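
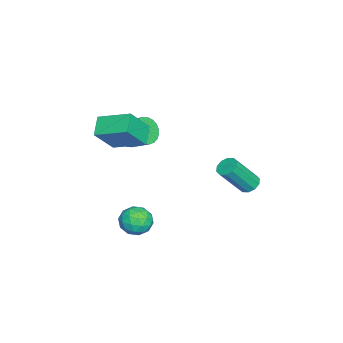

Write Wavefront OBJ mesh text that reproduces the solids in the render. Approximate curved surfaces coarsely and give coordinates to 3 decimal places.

v -3.19 -3.078 2.047
v -2.916 -1.273 2.733
v -2.13 -2.99 1.391
v -1.856 -1.185 2.076
v -2.204 -3.795 3.544
v -1.93 -1.99 4.229
v -1.144 -3.707 2.887
v -0.87 -1.902 3.573
v -2.025 4.118 -0.179
v -1.522 4.497 -0.17
v -0.772 3.462 1.508
v -1.275 3.082 1.499
v -1.798 4.658 0.052
v -1.047 3.623 1.731
v -2.161 4.612 0.187
v -1.41 3.577 1.865
v -2.472 4.378 0.181
v -1.721 3.343 1.859
v -2.612 4.044 0.038
v -1.861 3.009 1.716
v -2.528 3.738 -0.188
v -1.778 2.703 1.49
v -2.253 3.577 -0.411
v -1.502 2.542 1.268
v -1.89 3.623 -0.545
v -1.139 2.588 1.133
v -1.579 3.857 -0.539
v -0.828 2.822 1.139
v -1.439 4.191 -0.396
v -0.688 3.156 1.282
v 0.88 -0.207 -1.399
v 1.586 -0.453 -1.961
v 0.354 -1.627 -1.439
v 1.06 -1.873 -2.001
v 1.228 -1.652 -1.107
v 1.553 -0.774 -1.083
v 0.387 -1.306 -2.317
v 0.712 -0.428 -2.293
v 1.282 -1.132 -2.529
v 1.802 -1.346 -1.781
v 0.138 -0.734 -1.619
v 0.658 -0.948 -0.871
v 1.279 -0.206 -1.677
v 0.661 -1.874 -1.723
v 0.76 -1.744 -1.198
v 1.175 -1.889 -1.528
v 1.26 -0.394 -1.16
v 1.675 -0.539 -1.49
v 1.465 -1.243 -0.989
v 0.265 -1.541 -1.91
v 0.68 -1.686 -2.24
v 0.765 -0.191 -1.872
v 1.18 -0.336 -2.202
v 0.475 -0.837 -2.411
v 1.515 -0.749 -2.34
v 1.206 -1.584 -2.364
v 0.81 -1.25 -2.55
v 1.001 -0.735 -2.535
v 1.821 -0.875 -1.901
v 1.512 -1.709 -1.924
v 1.611 -1.579 -1.399
v 1.802 -1.064 -1.384
v 1.642 -1.274 -2.234
v 0.428 -0.371 -1.476
v 0.119 -1.205 -1.499
v 0.138 -1.016 -2.016
v 0.329 -0.501 -2.001
v 0.734 -0.496 -1.036
v 0.425 -1.331 -1.06
v 0.939 -1.345 -0.865
v 1.13 -0.83 -0.85
v 0.298 -0.806 -1.166
v -4.119 -2.672 1.183
v -3.418 -3.14 1.438
v -2.961 -2.076 2.132
v -3.661 -1.608 1.877
v -3.303 -2.999 1.146
v -2.845 -1.936 1.841
v -3.311 -2.809 0.861
v -2.854 -1.745 1.556
v -3.443 -2.597 0.624
v -2.985 -1.534 1.319
v -3.677 -2.398 0.472
v -3.22 -1.334 1.167
v -3.979 -2.239 0.429
v -3.521 -1.176 1.124
v -4.302 -2.147 0.5
v -3.844 -1.084 1.195
v -4.597 -2.134 0.675
v -4.139 -1.071 1.37
v -4.819 -2.204 0.928
v -4.362 -1.14 1.622
v -4.935 -2.344 1.219
v -4.477 -1.281 1.914
v -4.926 -2.535 1.504
v -4.469 -1.471 2.199
v -4.795 -2.746 1.741
v -4.337 -1.683 2.436
v -4.56 -2.946 1.893
v -4.103 -1.882 2.588
v -4.259 -3.104 1.936
v -3.801 -2.041 2.631
v -3.936 -3.196 1.865
v -3.478 -2.133 2.56
v -3.641 -3.209 1.69
v -3.183 -2.146 2.385
f 2 4 1
f 5 2 1
f 1 4 3
f 3 5 1
f 2 8 4
f 6 2 5
f 6 8 2
f 4 8 3
f 7 5 3
f 3 8 7
f 7 6 5
f 8 6 7
f 10 9 13
f 10 13 11
f 11 13 14
f 11 14 12
f 13 9 15
f 13 15 14
f 14 15 16
f 14 16 12
f 15 9 17
f 15 17 16
f 16 17 18
f 16 18 12
f 17 9 19
f 17 19 18
f 18 19 20
f 18 20 12
f 19 9 21
f 19 21 20
f 20 21 22
f 20 22 12
f 21 9 23
f 21 23 22
f 22 23 24
f 22 24 12
f 23 9 25
f 23 25 24
f 24 25 26
f 24 26 12
f 25 9 27
f 25 27 26
f 26 27 28
f 26 28 12
f 27 9 29
f 27 29 28
f 28 29 30
f 28 30 12
f 29 9 10
f 29 10 30
f 30 10 11
f 30 11 12
f 31 68 47
f 68 42 71
f 47 71 36
f 68 71 47
f 31 47 43
f 47 36 48
f 43 48 32
f 47 48 43
f 31 43 52
f 43 32 53
f 52 53 38
f 43 53 52
f 31 52 64
f 52 38 67
f 64 67 41
f 52 67 64
f 31 64 68
f 64 41 72
f 68 72 42
f 64 72 68
f 32 48 59
f 48 36 62
f 59 62 40
f 48 62 59
f 36 71 49
f 71 42 70
f 49 70 35
f 71 70 49
f 42 72 69
f 72 41 65
f 69 65 33
f 72 65 69
f 41 67 66
f 67 38 54
f 66 54 37
f 67 54 66
f 38 53 58
f 53 32 55
f 58 55 39
f 53 55 58
f 34 60 46
f 60 40 61
f 46 61 35
f 60 61 46
f 34 46 44
f 46 35 45
f 44 45 33
f 46 45 44
f 34 44 51
f 44 33 50
f 51 50 37
f 44 50 51
f 34 51 56
f 51 37 57
f 56 57 39
f 51 57 56
f 34 56 60
f 56 39 63
f 60 63 40
f 56 63 60
f 35 61 49
f 61 40 62
f 49 62 36
f 61 62 49
f 33 45 69
f 45 35 70
f 69 70 42
f 45 70 69
f 37 50 66
f 50 33 65
f 66 65 41
f 50 65 66
f 39 57 58
f 57 37 54
f 58 54 38
f 57 54 58
f 40 63 59
f 63 39 55
f 59 55 32
f 63 55 59
f 74 73 77
f 74 77 75
f 75 77 78
f 75 78 76
f 77 73 79
f 77 79 78
f 78 79 80
f 78 80 76
f 79 73 81
f 79 81 80
f 80 81 82
f 80 82 76
f 81 73 83
f 81 83 82
f 82 83 84
f 82 84 76
f 83 73 85
f 83 85 84
f 84 85 86
f 84 86 76
f 85 73 87
f 85 87 86
f 86 87 88
f 86 88 76
f 87 73 89
f 87 89 88
f 88 89 90
f 88 90 76
f 89 73 91
f 89 91 90
f 90 91 92
f 90 92 76
f 91 73 93
f 91 93 92
f 92 93 94
f 92 94 76
f 93 73 95
f 93 95 94
f 94 95 96
f 94 96 76
f 95 73 97
f 95 97 96
f 96 97 98
f 96 98 76
f 97 73 99
f 97 99 98
f 98 99 100
f 98 100 76
f 99 73 101
f 99 101 100
f 100 101 102
f 100 102 76
f 101 73 103
f 101 103 102
f 102 103 104
f 102 104 76
f 103 73 105
f 103 105 104
f 104 105 106
f 104 106 76
f 105 73 74
f 105 74 106
f 106 74 75
f 106 75 76



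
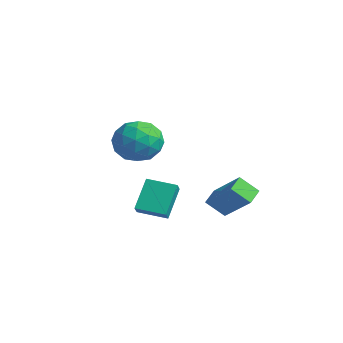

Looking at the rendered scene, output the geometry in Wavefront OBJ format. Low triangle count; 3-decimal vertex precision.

v -2.9 -2.099 -2.908
v -3.515 -1.12 -1.541
v -1.851 -1.111 -3.143
v -2.466 -0.132 -1.777
v -2.374 -2.528 -2.363
v -2.989 -1.549 -0.997
v -1.325 -1.54 -2.599
v -1.94 -0.561 -1.232
v -1.784 0.8 -2.573
v -0.284 1.17 -1.241
v -2.284 1.595 -2.229
v -0.784 1.964 -0.897
v -1.236 1.496 -3.383
v 0.264 1.865 -2.051
v -1.736 2.29 -3.039
v -0.236 2.66 -1.707
v -0.177 -3.058 1.718
v 0.686 -3.687 2.214
v -1.306 -3.433 3.206
v -0.443 -4.062 3.702
v -0.34 -2.892 3.609
v 0.358 -2.661 2.689
v -0.978 -4.459 2.731
v -0.28 -4.228 1.811
v 0.191 -4.553 2.84
v 0.585 -3.585 3.383
v -1.205 -3.535 2.037
v -0.811 -2.567 2.58
v 0.354 -3.34 1.835
v -0.974 -3.78 3.585
v -0.913 -3.093 3.53
v -0.406 -3.463 3.822
v 0.161 -2.737 2.114
v 0.668 -3.106 2.406
v 0.065 -2.639 3.226
v -1.288 -4.014 3.014
v -0.781 -4.383 3.306
v -0.214 -3.657 1.598
v 0.293 -4.027 1.89
v -0.685 -4.481 2.194
v 0.57 -4.219 2.495
v -0.094 -4.439 3.37
v -0.408 -4.672 2.799
v 0.002 -4.536 2.258
v 0.802 -3.649 2.814
v 0.138 -3.87 3.689
v 0.198 -3.182 3.634
v 0.609 -3.046 3.093
v 0.511 -4.158 3.182
v -0.758 -3.25 1.731
v -1.422 -3.471 2.606
v -1.229 -4.074 2.327
v -0.818 -3.938 1.786
v -0.526 -2.681 2.05
v -1.19 -2.901 2.925
v -0.622 -2.584 3.162
v -0.212 -2.448 2.621
v -1.131 -2.962 2.238
f 2 4 1
f 5 2 1
f 1 4 3
f 3 5 1
f 2 8 4
f 6 2 5
f 6 8 2
f 4 8 3
f 7 5 3
f 3 8 7
f 7 6 5
f 8 6 7
f 10 12 9
f 13 10 9
f 9 12 11
f 11 13 9
f 10 16 12
f 14 10 13
f 14 16 10
f 12 16 11
f 15 13 11
f 11 16 15
f 15 14 13
f 16 14 15
f 17 54 33
f 54 28 57
f 33 57 22
f 54 57 33
f 17 33 29
f 33 22 34
f 29 34 18
f 33 34 29
f 17 29 38
f 29 18 39
f 38 39 24
f 29 39 38
f 17 38 50
f 38 24 53
f 50 53 27
f 38 53 50
f 17 50 54
f 50 27 58
f 54 58 28
f 50 58 54
f 18 34 45
f 34 22 48
f 45 48 26
f 34 48 45
f 22 57 35
f 57 28 56
f 35 56 21
f 57 56 35
f 28 58 55
f 58 27 51
f 55 51 19
f 58 51 55
f 27 53 52
f 53 24 40
f 52 40 23
f 53 40 52
f 24 39 44
f 39 18 41
f 44 41 25
f 39 41 44
f 20 46 32
f 46 26 47
f 32 47 21
f 46 47 32
f 20 32 30
f 32 21 31
f 30 31 19
f 32 31 30
f 20 30 37
f 30 19 36
f 37 36 23
f 30 36 37
f 20 37 42
f 37 23 43
f 42 43 25
f 37 43 42
f 20 42 46
f 42 25 49
f 46 49 26
f 42 49 46
f 21 47 35
f 47 26 48
f 35 48 22
f 47 48 35
f 19 31 55
f 31 21 56
f 55 56 28
f 31 56 55
f 23 36 52
f 36 19 51
f 52 51 27
f 36 51 52
f 25 43 44
f 43 23 40
f 44 40 24
f 43 40 44
f 26 49 45
f 49 25 41
f 45 41 18
f 49 41 45



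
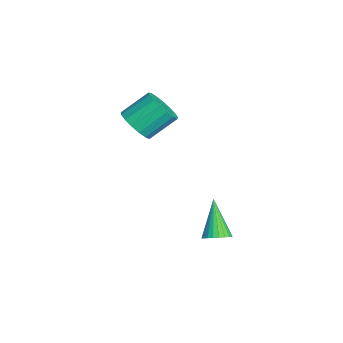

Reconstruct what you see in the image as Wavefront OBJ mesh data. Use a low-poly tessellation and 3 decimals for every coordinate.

v 0.533 1.127 -2.459
v 0.897 1.648 -2.166
v -0.753 1.073 -0.761
v 0.708 1.787 -2.305
v 0.491 1.826 -2.468
v 0.282 1.758 -2.629
v 0.11 1.594 -2.764
v 0.003 1.359 -2.853
v -0.024 1.088 -2.881
v 0.034 0.824 -2.846
v 0.169 0.606 -2.751
v 0.358 0.467 -2.612
v 0.574 0.428 -2.449
v 0.784 0.496 -2.288
v 0.956 0.66 -2.153
v 1.063 0.895 -2.065
v 1.089 1.166 -2.036
v 1.031 1.43 -2.072
v -3.016 -2.303 2.828
v -2.119 -1.914 2.621
v -2.426 -0.628 3.704
v -3.324 -1.017 3.912
v -2.409 -1.712 2.298
v -2.716 -0.425 3.382
v -2.838 -1.645 2.097
v -3.145 -0.358 3.181
v -3.308 -1.729 2.063
v -3.615 -0.442 3.147
v -3.711 -1.944 2.205
v -4.018 -0.658 3.289
v -3.955 -2.242 2.489
v -4.262 -0.955 3.573
v -3.984 -2.554 2.851
v -4.291 -1.267 3.935
v -3.792 -2.808 3.208
v -4.099 -1.522 4.292
v -3.421 -2.947 3.478
v -3.728 -1.66 4.561
v -2.958 -2.938 3.598
v -3.265 -1.652 4.682
v -2.509 -2.784 3.543
v -2.816 -1.498 4.627
v -2.175 -2.52 3.324
v -2.482 -1.233 4.407
v -2.035 -2.206 2.991
v -2.342 -0.919 4.074
f 2 1 4
f 2 4 3
f 4 1 5
f 4 5 3
f 5 1 6
f 5 6 3
f 6 1 7
f 6 7 3
f 7 1 8
f 7 8 3
f 8 1 9
f 8 9 3
f 9 1 10
f 9 10 3
f 10 1 11
f 10 11 3
f 11 1 12
f 11 12 3
f 12 1 13
f 12 13 3
f 13 1 14
f 13 14 3
f 14 1 15
f 14 15 3
f 15 1 16
f 15 16 3
f 16 1 17
f 16 17 3
f 17 1 18
f 17 18 3
f 18 1 2
f 18 2 3
f 20 19 23
f 20 23 21
f 21 23 24
f 21 24 22
f 23 19 25
f 23 25 24
f 24 25 26
f 24 26 22
f 25 19 27
f 25 27 26
f 26 27 28
f 26 28 22
f 27 19 29
f 27 29 28
f 28 29 30
f 28 30 22
f 29 19 31
f 29 31 30
f 30 31 32
f 30 32 22
f 31 19 33
f 31 33 32
f 32 33 34
f 32 34 22
f 33 19 35
f 33 35 34
f 34 35 36
f 34 36 22
f 35 19 37
f 35 37 36
f 36 37 38
f 36 38 22
f 37 19 39
f 37 39 38
f 38 39 40
f 38 40 22
f 39 19 41
f 39 41 40
f 40 41 42
f 40 42 22
f 41 19 43
f 41 43 42
f 42 43 44
f 42 44 22
f 43 19 45
f 43 45 44
f 44 45 46
f 44 46 22
f 45 19 20
f 45 20 46
f 46 20 21
f 46 21 22



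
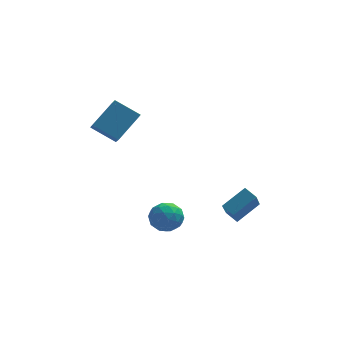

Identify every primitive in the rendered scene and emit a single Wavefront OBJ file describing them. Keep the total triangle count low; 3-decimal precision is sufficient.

v 3.109 -0.029 -4.626
v 2.745 -1.488 -3.047
v 2.552 0.521 -4.245
v 2.189 -0.939 -2.667
v 4.391 0.639 -3.713
v 4.028 -0.821 -2.135
v 3.835 1.188 -3.333
v 3.471 -0.271 -1.754
v -4.53 2.664 1.719
v -3.271 3.746 2.99
v -4.636 3.823 0.838
v -3.377 4.905 2.108
v -3.163 2.115 0.832
v -1.904 3.197 2.102
v -3.269 3.274 -0.05
v -2.01 4.356 1.221
v -1.448 -1.649 -3.599
v -0.908 -0.863 -3.267
v -0.772 -2.597 -2.453
v -0.232 -1.811 -2.121
v -1.233 -1.828 -1.99
v -1.651 -1.242 -2.697
v -0.029 -2.218 -3.023
v -0.447 -1.632 -3.73
v -0.032 -1.215 -2.911
v -0.775 -0.974 -2.272
v -0.905 -2.486 -3.448
v -1.648 -2.245 -2.809
v -1.237 -1.173 -3.533
v -0.443 -2.287 -2.187
v -1.031 -2.297 -2.109
v -0.714 -1.835 -1.914
v -1.674 -1.395 -3.199
v -1.356 -0.934 -3.004
v -1.547 -1.501 -2.253
v -0.324 -2.526 -2.716
v -0.006 -2.065 -2.521
v -0.966 -1.625 -3.806
v -0.649 -1.163 -3.611
v -0.133 -1.959 -3.467
v -0.405 -0.918 -3.129
v -0.008 -1.475 -2.456
v 0.112 -1.714 -2.985
v -0.134 -1.37 -3.401
v -0.842 -0.776 -2.754
v -0.445 -1.333 -2.08
v -1.033 -1.343 -2.003
v -1.278 -0.999 -2.419
v -0.327 -0.983 -2.544
v -1.235 -2.127 -3.64
v -0.838 -2.684 -2.966
v -0.402 -2.461 -3.301
v -0.647 -2.117 -3.717
v -1.672 -1.985 -3.264
v -1.275 -2.542 -2.591
v -1.546 -2.09 -2.319
v -1.792 -1.746 -2.735
v -1.353 -2.477 -3.176
f 2 4 1
f 5 2 1
f 1 4 3
f 3 5 1
f 2 8 4
f 6 2 5
f 6 8 2
f 4 8 3
f 7 5 3
f 3 8 7
f 7 6 5
f 8 6 7
f 10 12 9
f 13 10 9
f 9 12 11
f 11 13 9
f 10 16 12
f 14 10 13
f 14 16 10
f 12 16 11
f 15 13 11
f 11 16 15
f 15 14 13
f 16 14 15
f 17 54 33
f 54 28 57
f 33 57 22
f 54 57 33
f 17 33 29
f 33 22 34
f 29 34 18
f 33 34 29
f 17 29 38
f 29 18 39
f 38 39 24
f 29 39 38
f 17 38 50
f 38 24 53
f 50 53 27
f 38 53 50
f 17 50 54
f 50 27 58
f 54 58 28
f 50 58 54
f 18 34 45
f 34 22 48
f 45 48 26
f 34 48 45
f 22 57 35
f 57 28 56
f 35 56 21
f 57 56 35
f 28 58 55
f 58 27 51
f 55 51 19
f 58 51 55
f 27 53 52
f 53 24 40
f 52 40 23
f 53 40 52
f 24 39 44
f 39 18 41
f 44 41 25
f 39 41 44
f 20 46 32
f 46 26 47
f 32 47 21
f 46 47 32
f 20 32 30
f 32 21 31
f 30 31 19
f 32 31 30
f 20 30 37
f 30 19 36
f 37 36 23
f 30 36 37
f 20 37 42
f 37 23 43
f 42 43 25
f 37 43 42
f 20 42 46
f 42 25 49
f 46 49 26
f 42 49 46
f 21 47 35
f 47 26 48
f 35 48 22
f 47 48 35
f 19 31 55
f 31 21 56
f 55 56 28
f 31 56 55
f 23 36 52
f 36 19 51
f 52 51 27
f 36 51 52
f 25 43 44
f 43 23 40
f 44 40 24
f 43 40 44
f 26 49 45
f 49 25 41
f 45 41 18
f 49 41 45



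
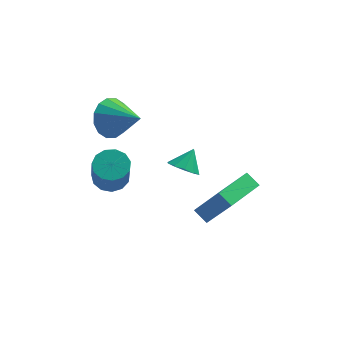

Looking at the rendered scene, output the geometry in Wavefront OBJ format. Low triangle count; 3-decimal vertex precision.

v -1.461 -1.731 -1.858
v -0.653 -1.512 -1.795
v -0.51 -2.53 -0.079
v -1.319 -2.749 -0.142
v -0.9 -1.174 -1.574
v -0.758 -2.192 0.142
v -1.326 -1.013 -1.443
v -1.183 -2.031 0.272
v -1.794 -1.08 -1.444
v -1.652 -2.098 0.272
v -2.157 -1.354 -1.576
v -2.015 -2.372 0.139
v -2.299 -1.747 -1.798
v -2.156 -2.765 -0.082
v -2.175 -2.136 -2.039
v -2.032 -3.154 -0.323
v -1.824 -2.395 -2.222
v -1.682 -3.413 -0.506
v -1.358 -2.444 -2.29
v -1.216 -3.462 -0.574
v -0.925 -2.267 -2.22
v -0.783 -3.285 -0.504
v -0.662 -1.919 -2.036
v -0.52 -2.937 -0.32
v -1.617 0.801 -0.024
v -1.072 0.768 -0.967
v -0.243 -0.141 0.804
v -0.898 1.242 -0.715
v -0.917 1.598 -0.277
v -1.124 1.74 0.228
v -1.462 1.631 0.666
v -1.842 1.3 0.919
v -2.162 0.835 0.92
v -2.335 0.361 0.668
v -2.316 0.005 0.23
v -2.11 -0.138 -0.275
v -1.771 -0.028 -0.713
v -1.391 0.303 -0.966
v 2.746 -2.22 -4.5
v 2.175 -1.802 -4.028
v 3.931 -0.443 -4.64
v 3.36 -0.026 -4.168
v 3.82 -2.794 -2.692
v 3.249 -2.377 -2.22
v 5.005 -1.018 -2.832
v 4.434 -0.6 -2.36
v 1.688 -1.555 -1.332
v 2.057 -1.114 -1.859
v 2.112 -0.925 -0.508
v 1.623 -0.921 -1.782
v 1.212 -0.97 -1.533
v 0.984 -1.242 -1.208
v 1.024 -1.633 -0.929
v 1.318 -1.995 -0.805
v 1.753 -2.188 -0.881
v 2.163 -2.139 -1.13
v 2.391 -1.867 -1.456
v 2.351 -1.476 -1.734
f 2 1 5
f 2 5 3
f 3 5 6
f 3 6 4
f 5 1 7
f 5 7 6
f 6 7 8
f 6 8 4
f 7 1 9
f 7 9 8
f 8 9 10
f 8 10 4
f 9 1 11
f 9 11 10
f 10 11 12
f 10 12 4
f 11 1 13
f 11 13 12
f 12 13 14
f 12 14 4
f 13 1 15
f 13 15 14
f 14 15 16
f 14 16 4
f 15 1 17
f 15 17 16
f 16 17 18
f 16 18 4
f 17 1 19
f 17 19 18
f 18 19 20
f 18 20 4
f 19 1 21
f 19 21 20
f 20 21 22
f 20 22 4
f 21 1 23
f 21 23 22
f 22 23 24
f 22 24 4
f 23 1 2
f 23 2 24
f 24 2 3
f 24 3 4
f 26 25 28
f 26 28 27
f 28 25 29
f 28 29 27
f 29 25 30
f 29 30 27
f 30 25 31
f 30 31 27
f 31 25 32
f 31 32 27
f 32 25 33
f 32 33 27
f 33 25 34
f 33 34 27
f 34 25 35
f 34 35 27
f 35 25 36
f 35 36 27
f 36 25 37
f 36 37 27
f 37 25 38
f 37 38 27
f 38 25 26
f 38 26 27
f 40 42 39
f 43 40 39
f 39 42 41
f 41 43 39
f 40 46 42
f 44 40 43
f 44 46 40
f 42 46 41
f 45 43 41
f 41 46 45
f 45 44 43
f 46 44 45
f 48 47 50
f 48 50 49
f 50 47 51
f 50 51 49
f 51 47 52
f 51 52 49
f 52 47 53
f 52 53 49
f 53 47 54
f 53 54 49
f 54 47 55
f 54 55 49
f 55 47 56
f 55 56 49
f 56 47 57
f 56 57 49
f 57 47 58
f 57 58 49
f 58 47 48
f 58 48 49



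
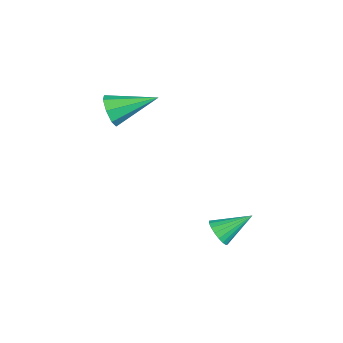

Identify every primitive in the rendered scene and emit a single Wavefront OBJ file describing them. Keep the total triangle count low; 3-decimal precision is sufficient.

v 1.792 -1.001 -0.575
v 2.398 -1.129 -0.378
v 1.808 0.321 0.235
v 2.44 -0.98 -0.622
v 2.354 -0.835 -0.857
v 2.156 -0.723 -1.036
v 1.886 -0.666 -1.124
v 1.598 -0.675 -1.103
v 1.348 -0.749 -0.977
v 1.186 -0.873 -0.772
v 1.144 -1.022 -0.527
v 1.231 -1.167 -0.292
v 1.428 -1.279 -0.113
v 1.698 -1.336 -0.026
v 1.986 -1.326 -0.047
v 2.236 -1.253 -0.172
v -3.286 -4.213 3.309
v -2.765 -4.073 2.732
v -3.014 -2.327 4.011
v -3.33 -3.932 2.572
v -3.87 -3.955 2.844
v -4.067 -4.13 3.388
v -3.807 -4.352 3.886
v -3.241 -4.493 4.046
v -2.702 -4.47 3.774
v -2.504 -4.296 3.23
f 2 1 4
f 2 4 3
f 4 1 5
f 4 5 3
f 5 1 6
f 5 6 3
f 6 1 7
f 6 7 3
f 7 1 8
f 7 8 3
f 8 1 9
f 8 9 3
f 9 1 10
f 9 10 3
f 10 1 11
f 10 11 3
f 11 1 12
f 11 12 3
f 12 1 13
f 12 13 3
f 13 1 14
f 13 14 3
f 14 1 15
f 14 15 3
f 15 1 16
f 15 16 3
f 16 1 2
f 16 2 3
f 18 17 20
f 18 20 19
f 20 17 21
f 20 21 19
f 21 17 22
f 21 22 19
f 22 17 23
f 22 23 19
f 23 17 24
f 23 24 19
f 24 17 25
f 24 25 19
f 25 17 26
f 25 26 19
f 26 17 18
f 26 18 19



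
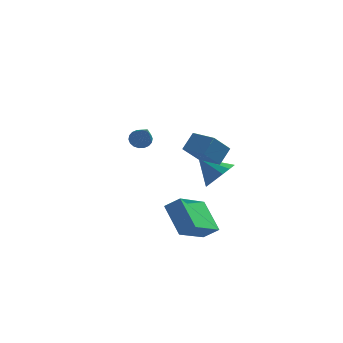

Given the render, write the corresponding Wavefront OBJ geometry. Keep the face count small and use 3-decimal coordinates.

v 1.634 -4.047 -4.284
v 0.877 -3.026 -3.231
v 2.425 -2.501 -5.214
v 1.668 -1.48 -4.161
v 2.292 -4.08 -3.779
v 1.535 -3.059 -2.726
v 3.083 -2.534 -4.709
v 2.326 -1.513 -3.656
v -0.959 2.401 -1.974
v -0.455 2.566 -1.989
v -0.401 0.819 -0.646
v -0.545 2.687 -1.808
v -0.716 2.751 -1.659
v -0.935 2.746 -1.573
v -1.16 2.673 -1.566
v -1.344 2.546 -1.64
v -1.452 2.39 -1.78
v -1.463 2.237 -1.959
v -1.373 2.116 -2.14
v -1.202 2.051 -2.289
v -0.983 2.056 -2.375
v -0.758 2.129 -2.382
v -0.574 2.257 -2.308
v -0.466 2.412 -2.168
v 3.196 -3.579 -0.421
v 2.63 -4.246 0.443
v 2.261 -2.899 -0.508
v 1.695 -3.566 0.356
v 3.545 -3.014 0.244
v 2.979 -3.681 1.108
v 2.61 -2.334 0.157
v 2.044 -3.001 1.021
v 2.999 -1.578 -2.039
v 3.413 -1.957 -1.428
v 2.061 -1.282 -1.221
v 3.55 -1.55 -1.419
v 3.539 -1.15 -1.576
v 3.383 -0.865 -1.857
v 3.125 -0.771 -2.187
v 2.833 -0.893 -2.478
v 2.585 -1.199 -2.651
v 2.449 -1.606 -2.66
v 2.46 -2.006 -2.503
v 2.615 -2.291 -2.222
v 2.874 -2.385 -1.892
v 3.166 -2.263 -1.601
f 2 4 1
f 5 2 1
f 1 4 3
f 3 5 1
f 2 8 4
f 6 2 5
f 6 8 2
f 4 8 3
f 7 5 3
f 3 8 7
f 7 6 5
f 8 6 7
f 10 9 12
f 10 12 11
f 12 9 13
f 12 13 11
f 13 9 14
f 13 14 11
f 14 9 15
f 14 15 11
f 15 9 16
f 15 16 11
f 16 9 17
f 16 17 11
f 17 9 18
f 17 18 11
f 18 9 19
f 18 19 11
f 19 9 20
f 19 20 11
f 20 9 21
f 20 21 11
f 21 9 22
f 21 22 11
f 22 9 23
f 22 23 11
f 23 9 24
f 23 24 11
f 24 9 10
f 24 10 11
f 26 28 25
f 29 26 25
f 25 28 27
f 27 29 25
f 26 32 28
f 30 26 29
f 30 32 26
f 28 32 27
f 31 29 27
f 27 32 31
f 31 30 29
f 32 30 31
f 34 33 36
f 34 36 35
f 36 33 37
f 36 37 35
f 37 33 38
f 37 38 35
f 38 33 39
f 38 39 35
f 39 33 40
f 39 40 35
f 40 33 41
f 40 41 35
f 41 33 42
f 41 42 35
f 42 33 43
f 42 43 35
f 43 33 44
f 43 44 35
f 44 33 45
f 44 45 35
f 45 33 46
f 45 46 35
f 46 33 34
f 46 34 35



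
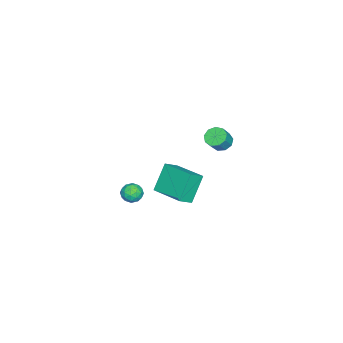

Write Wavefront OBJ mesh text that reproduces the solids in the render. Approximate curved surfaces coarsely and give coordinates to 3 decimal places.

v 1.24 -1.79 -2.267
v 1.855 -1.991 -2.595
v 1.025 -2.909 -1.985
v 1.64 -3.11 -2.313
v 1.665 -2.725 -1.699
v 1.799 -2.033 -1.873
v 1.081 -2.867 -2.707
v 1.215 -2.175 -2.881
v 1.757 -2.657 -2.867
v 2.118 -2.569 -2.244
v 0.762 -2.331 -2.336
v 1.123 -2.243 -1.713
v 1.567 -1.792 -2.456
v 1.313 -3.108 -2.124
v 1.328 -2.881 -1.763
v 1.69 -2.999 -1.956
v 1.533 -1.817 -2.032
v 1.895 -1.935 -2.224
v 1.783 -2.367 -1.697
v 0.985 -2.965 -2.356
v 1.347 -3.083 -2.548
v 1.19 -1.901 -2.624
v 1.552 -2.019 -2.817
v 1.097 -2.533 -2.883
v 1.87 -2.302 -2.808
v 1.744 -2.959 -2.642
v 1.416 -2.816 -2.874
v 1.494 -2.41 -2.977
v 2.083 -2.25 -2.442
v 1.956 -2.908 -2.276
v 1.971 -2.681 -1.915
v 2.049 -2.275 -2.018
v 2.025 -2.641 -2.602
v 0.924 -1.992 -2.304
v 0.797 -2.65 -2.138
v 0.831 -2.625 -2.562
v 0.909 -2.219 -2.665
v 1.136 -1.941 -1.938
v 1.01 -2.598 -1.772
v 1.386 -2.49 -1.603
v 1.464 -2.084 -1.706
v 0.855 -2.259 -1.978
v 2.336 0.778 1.749
v 3.072 0.344 2.306
v 3.232 2.706 2.068
v 3.968 2.272 2.625
v 3.392 0.548 0.175
v 4.128 0.114 0.732
v 4.288 2.476 0.494
v 5.024 2.042 1.051
v -4.059 0.933 -0.523
v -3.681 0.437 -0.903
v -3.003 0.291 -0.036
v -3.381 0.787 0.343
v -3.489 0.892 -0.977
v -2.81 0.745 -0.11
v -3.563 1.366 -0.838
v -2.885 1.219 0.028
v -3.869 1.638 -0.553
v -3.191 1.491 0.314
v -4.264 1.58 -0.253
v -3.586 1.433 0.613
v -4.564 1.219 -0.08
v -3.885 1.073 0.787
v -4.627 0.725 -0.114
v -3.949 0.578 0.752
v -4.424 0.328 -0.34
v -3.746 0.182 0.527
v -4.051 0.215 -0.651
v -3.373 0.068 0.215
f 1 38 17
f 38 12 41
f 17 41 6
f 38 41 17
f 1 17 13
f 17 6 18
f 13 18 2
f 17 18 13
f 1 13 22
f 13 2 23
f 22 23 8
f 13 23 22
f 1 22 34
f 22 8 37
f 34 37 11
f 22 37 34
f 1 34 38
f 34 11 42
f 38 42 12
f 34 42 38
f 2 18 29
f 18 6 32
f 29 32 10
f 18 32 29
f 6 41 19
f 41 12 40
f 19 40 5
f 41 40 19
f 12 42 39
f 42 11 35
f 39 35 3
f 42 35 39
f 11 37 36
f 37 8 24
f 36 24 7
f 37 24 36
f 8 23 28
f 23 2 25
f 28 25 9
f 23 25 28
f 4 30 16
f 30 10 31
f 16 31 5
f 30 31 16
f 4 16 14
f 16 5 15
f 14 15 3
f 16 15 14
f 4 14 21
f 14 3 20
f 21 20 7
f 14 20 21
f 4 21 26
f 21 7 27
f 26 27 9
f 21 27 26
f 4 26 30
f 26 9 33
f 30 33 10
f 26 33 30
f 5 31 19
f 31 10 32
f 19 32 6
f 31 32 19
f 3 15 39
f 15 5 40
f 39 40 12
f 15 40 39
f 7 20 36
f 20 3 35
f 36 35 11
f 20 35 36
f 9 27 28
f 27 7 24
f 28 24 8
f 27 24 28
f 10 33 29
f 33 9 25
f 29 25 2
f 33 25 29
f 44 46 43
f 47 44 43
f 43 46 45
f 45 47 43
f 44 50 46
f 48 44 47
f 48 50 44
f 46 50 45
f 49 47 45
f 45 50 49
f 49 48 47
f 50 48 49
f 52 51 55
f 52 55 53
f 53 55 56
f 53 56 54
f 55 51 57
f 55 57 56
f 56 57 58
f 56 58 54
f 57 51 59
f 57 59 58
f 58 59 60
f 58 60 54
f 59 51 61
f 59 61 60
f 60 61 62
f 60 62 54
f 61 51 63
f 61 63 62
f 62 63 64
f 62 64 54
f 63 51 65
f 63 65 64
f 64 65 66
f 64 66 54
f 65 51 67
f 65 67 66
f 66 67 68
f 66 68 54
f 67 51 69
f 67 69 68
f 68 69 70
f 68 70 54
f 69 51 52
f 69 52 70
f 70 52 53
f 70 53 54



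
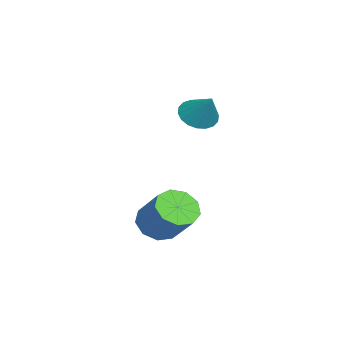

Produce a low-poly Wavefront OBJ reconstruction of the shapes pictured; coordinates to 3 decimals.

v -1.811 2.256 3.409
v -1.42 2.534 2.97
v -1.189 2.744 4.271
v -1.627 2.733 3.007
v -1.87 2.837 3.123
v -2.102 2.826 3.296
v -2.276 2.703 3.491
v -2.358 2.49 3.67
v -2.331 2.232 3.797
v -2.202 1.978 3.847
v -1.995 1.779 3.811
v -1.751 1.675 3.694
v -1.52 1.686 3.521
v -1.346 1.81 3.326
v -1.264 2.022 3.147
v -1.29 2.28 3.02
v 0.692 1.449 -0.091
v 1.292 1.114 -0.306
v 2.028 1.816 0.656
v 1.428 2.151 0.871
v 1.23 1.53 -0.562
v 1.966 2.232 0.4
v 0.917 1.908 -0.598
v 1.653 2.61 0.364
v 0.498 2.071 -0.397
v 1.234 2.773 0.565
v 0.17 1.943 -0.052
v 0.906 2.645 0.91
v 0.086 1.584 0.274
v 0.822 2.286 1.236
v 0.286 1.162 0.429
v 1.022 1.863 1.391
v 0.676 0.874 0.341
v 1.412 1.575 1.303
v 1.073 0.855 0.051
v 1.809 1.557 1.013
f 2 1 4
f 2 4 3
f 4 1 5
f 4 5 3
f 5 1 6
f 5 6 3
f 6 1 7
f 6 7 3
f 7 1 8
f 7 8 3
f 8 1 9
f 8 9 3
f 9 1 10
f 9 10 3
f 10 1 11
f 10 11 3
f 11 1 12
f 11 12 3
f 12 1 13
f 12 13 3
f 13 1 14
f 13 14 3
f 14 1 15
f 14 15 3
f 15 1 16
f 15 16 3
f 16 1 2
f 16 2 3
f 18 17 21
f 18 21 19
f 19 21 22
f 19 22 20
f 21 17 23
f 21 23 22
f 22 23 24
f 22 24 20
f 23 17 25
f 23 25 24
f 24 25 26
f 24 26 20
f 25 17 27
f 25 27 26
f 26 27 28
f 26 28 20
f 27 17 29
f 27 29 28
f 28 29 30
f 28 30 20
f 29 17 31
f 29 31 30
f 30 31 32
f 30 32 20
f 31 17 33
f 31 33 32
f 32 33 34
f 32 34 20
f 33 17 35
f 33 35 34
f 34 35 36
f 34 36 20
f 35 17 18
f 35 18 36
f 36 18 19
f 36 19 20



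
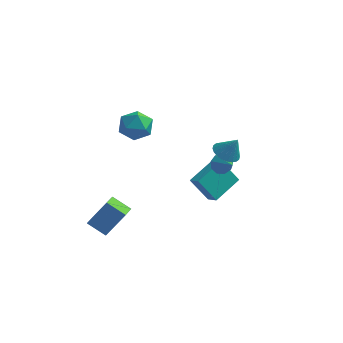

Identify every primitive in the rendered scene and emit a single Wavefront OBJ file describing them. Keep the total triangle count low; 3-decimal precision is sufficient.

v 3.162 -3.764 3.004
v 3.632 -3.225 2.721
v 3.738 -3.716 4.056
v 3.411 -3.056 2.834
v 3.152 -2.995 2.974
v 2.895 -3.051 3.118
v 2.678 -3.216 3.245
v 2.534 -3.464 3.335
v 2.486 -3.758 3.375
v 2.541 -4.053 3.358
v 2.691 -4.304 3.288
v 2.912 -4.473 3.174
v 3.171 -4.534 3.035
v 3.428 -4.478 2.891
v 3.645 -4.313 2.764
v 3.789 -4.065 2.674
v 3.837 -3.771 2.634
v 3.782 -3.476 2.651
v -4.1 -4.545 -3.751
v -3.163 -4.073 -2.227
v -4.171 -3.533 -4.021
v -3.234 -3.061 -2.497
v -3.026 -4.639 -4.383
v -2.089 -4.167 -2.859
v -3.097 -3.627 -4.653
v -2.16 -3.155 -3.129
v -3.156 0.645 1.814
v -2.188 0.329 1.598
v -3.772 -0.569 0.822
v -2.804 -0.885 0.606
v -3.195 -1.02 1.561
v -2.814 -0.27 2.174
v -3.146 0.03 0.246
v -2.765 0.78 0.859
v -2.182 -0.051 0.629
v -2.212 -0.7 1.442
v -3.748 0.46 0.978
v -3.778 -0.189 1.791
v 2.381 -1.977 0.718
v 2.828 -1.813 0.262
v 3.159 -2.643 1.242
v 2.845 -1.522 0.606
v 2.645 -1.444 1.003
v 2.321 -1.616 1.267
v 2.025 -1.956 1.274
v 1.896 -2.307 1.021
v 1.993 -2.503 0.626
v 2.272 -2.454 0.275
v 2.602 -2.181 0.131
v 0.809 -1.054 -1.701
v 1.551 0.568 -1.019
v 0.217 -0.627 -2.073
v 0.959 0.995 -1.391
v 1.781 -0.915 -3.089
v 2.523 0.707 -2.407
v 1.189 -0.488 -3.461
v 1.931 1.134 -2.779
f 2 1 4
f 2 4 3
f 4 1 5
f 4 5 3
f 5 1 6
f 5 6 3
f 6 1 7
f 6 7 3
f 7 1 8
f 7 8 3
f 8 1 9
f 8 9 3
f 9 1 10
f 9 10 3
f 10 1 11
f 10 11 3
f 11 1 12
f 11 12 3
f 12 1 13
f 12 13 3
f 13 1 14
f 13 14 3
f 14 1 15
f 14 15 3
f 15 1 16
f 15 16 3
f 16 1 17
f 16 17 3
f 17 1 18
f 17 18 3
f 18 1 2
f 18 2 3
f 20 22 19
f 23 20 19
f 19 22 21
f 21 23 19
f 20 26 22
f 24 20 23
f 24 26 20
f 22 26 21
f 25 23 21
f 21 26 25
f 25 24 23
f 26 24 25
f 27 38 32
f 27 32 28
f 27 28 34
f 27 34 37
f 27 37 38
f 28 32 36
f 32 38 31
f 38 37 29
f 37 34 33
f 34 28 35
f 30 36 31
f 30 31 29
f 30 29 33
f 30 33 35
f 30 35 36
f 31 36 32
f 29 31 38
f 33 29 37
f 35 33 34
f 36 35 28
f 40 39 42
f 40 42 41
f 42 39 43
f 42 43 41
f 43 39 44
f 43 44 41
f 44 39 45
f 44 45 41
f 45 39 46
f 45 46 41
f 46 39 47
f 46 47 41
f 47 39 48
f 47 48 41
f 48 39 49
f 48 49 41
f 49 39 40
f 49 40 41
f 51 53 50
f 54 51 50
f 50 53 52
f 52 54 50
f 51 57 53
f 55 51 54
f 55 57 51
f 53 57 52
f 56 54 52
f 52 57 56
f 56 55 54
f 57 55 56



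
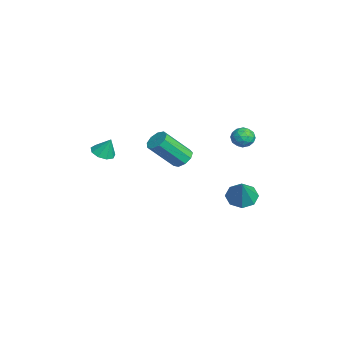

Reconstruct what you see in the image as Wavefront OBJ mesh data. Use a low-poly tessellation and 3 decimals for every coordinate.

v -2.711 3.082 -1.068
v -2.306 2.403 -1.408
v -1.849 2.938 0.248
v -2.004 2.972 -1.544
v -2.116 3.605 -1.402
v -2.577 3.931 -1.064
v -3.117 3.76 -0.728
v -3.419 3.191 -0.592
v -3.307 2.558 -0.734
v -2.846 2.232 -1.072
v -2.425 3.315 2.927
v -1.885 3.491 3.268
v -2.595 2.509 3.612
v -2.055 2.685 3.953
v -2.591 3.073 3.958
v -2.486 3.572 3.535
v -1.994 2.428 3.345
v -1.889 2.927 2.922
v -1.619 2.943 3.527
v -1.988 3.342 3.905
v -2.492 2.658 2.975
v -2.861 3.057 3.353
v -2.14 3.474 3.038
v -2.34 2.526 3.842
v -2.655 2.754 3.845
v -2.338 2.858 4.046
v -2.494 3.522 3.194
v -2.176 3.625 3.395
v -2.591 3.379 3.8
v -2.304 2.375 3.485
v -1.986 2.478 3.686
v -2.142 3.142 2.834
v -1.825 3.246 3.035
v -1.889 2.621 3.08
v -1.666 3.255 3.39
v -1.766 2.781 3.792
v -1.73 2.63 3.435
v -1.668 2.923 3.187
v -1.883 3.49 3.612
v -1.983 3.015 4.015
v -2.298 3.244 4.018
v -2.237 3.537 3.769
v -1.727 3.167 3.764
v -2.497 2.985 2.865
v -2.597 2.51 3.268
v -2.243 2.463 3.111
v -2.182 2.756 2.862
v -2.714 3.219 3.088
v -2.814 2.745 3.49
v -2.812 3.077 3.693
v -2.75 3.37 3.445
v -2.753 2.833 3.116
v -2.815 0.069 1.854
v -2.156 0.102 1.817
v -2.007 -1.236 3.31
v -2.665 -1.269 3.346
v -2.311 0.41 2.109
v -2.161 -0.928 3.602
v -2.701 0.559 2.281
v -2.551 -0.779 3.774
v -3.144 0.478 2.253
v -2.995 -0.86 3.746
v -3.433 0.206 2.038
v -3.284 -1.132 3.531
v -3.433 -0.13 1.737
v -3.284 -1.468 3.23
v -3.143 -0.373 1.49
v -2.994 -1.711 2.983
v -2.7 -0.41 1.414
v -2.551 -1.747 2.906
v -2.31 -0.222 1.543
v -2.161 -1.56 3.036
v -3.359 -3.881 2.299
v -2.722 -3.766 2.124
v -3.161 -3.479 3.281
v -2.98 -3.4 2.026
v -3.415 -3.259 2.056
v -3.824 -3.409 2.199
v -4.015 -3.78 2.389
v -3.899 -4.198 2.537
v -3.53 -4.468 2.573
v -3.081 -4.463 2.481
v -2.762 -4.185 2.303
f 2 1 4
f 2 4 3
f 4 1 5
f 4 5 3
f 5 1 6
f 5 6 3
f 6 1 7
f 6 7 3
f 7 1 8
f 7 8 3
f 8 1 9
f 8 9 3
f 9 1 10
f 9 10 3
f 10 1 2
f 10 2 3
f 11 48 27
f 48 22 51
f 27 51 16
f 48 51 27
f 11 27 23
f 27 16 28
f 23 28 12
f 27 28 23
f 11 23 32
f 23 12 33
f 32 33 18
f 23 33 32
f 11 32 44
f 32 18 47
f 44 47 21
f 32 47 44
f 11 44 48
f 44 21 52
f 48 52 22
f 44 52 48
f 12 28 39
f 28 16 42
f 39 42 20
f 28 42 39
f 16 51 29
f 51 22 50
f 29 50 15
f 51 50 29
f 22 52 49
f 52 21 45
f 49 45 13
f 52 45 49
f 21 47 46
f 47 18 34
f 46 34 17
f 47 34 46
f 18 33 38
f 33 12 35
f 38 35 19
f 33 35 38
f 14 40 26
f 40 20 41
f 26 41 15
f 40 41 26
f 14 26 24
f 26 15 25
f 24 25 13
f 26 25 24
f 14 24 31
f 24 13 30
f 31 30 17
f 24 30 31
f 14 31 36
f 31 17 37
f 36 37 19
f 31 37 36
f 14 36 40
f 36 19 43
f 40 43 20
f 36 43 40
f 15 41 29
f 41 20 42
f 29 42 16
f 41 42 29
f 13 25 49
f 25 15 50
f 49 50 22
f 25 50 49
f 17 30 46
f 30 13 45
f 46 45 21
f 30 45 46
f 19 37 38
f 37 17 34
f 38 34 18
f 37 34 38
f 20 43 39
f 43 19 35
f 39 35 12
f 43 35 39
f 54 53 57
f 54 57 55
f 55 57 58
f 55 58 56
f 57 53 59
f 57 59 58
f 58 59 60
f 58 60 56
f 59 53 61
f 59 61 60
f 60 61 62
f 60 62 56
f 61 53 63
f 61 63 62
f 62 63 64
f 62 64 56
f 63 53 65
f 63 65 64
f 64 65 66
f 64 66 56
f 65 53 67
f 65 67 66
f 66 67 68
f 66 68 56
f 67 53 69
f 67 69 68
f 68 69 70
f 68 70 56
f 69 53 71
f 69 71 70
f 70 71 72
f 70 72 56
f 71 53 54
f 71 54 72
f 72 54 55
f 72 55 56
f 74 73 76
f 74 76 75
f 76 73 77
f 76 77 75
f 77 73 78
f 77 78 75
f 78 73 79
f 78 79 75
f 79 73 80
f 79 80 75
f 80 73 81
f 80 81 75
f 81 73 82
f 81 82 75
f 82 73 83
f 82 83 75
f 83 73 74
f 83 74 75



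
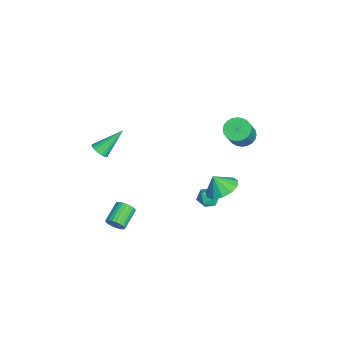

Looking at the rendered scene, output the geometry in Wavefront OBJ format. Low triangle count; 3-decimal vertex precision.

v 2.432 2.422 -0.978
v 3.306 1.896 -1.124
v 2.288 1.918 -0.022
v 3.453 2.383 -0.844
v 3.276 2.883 -0.608
v 2.831 3.236 -0.488
v 2.259 3.331 -0.524
v 1.743 3.137 -0.705
v 1.445 2.716 -0.971
v 1.461 2.202 -1.24
v 1.785 1.758 -1.426
v 2.314 1.525 -1.469
v 2.881 1.576 -1.356
v 2.837 -3.568 -3.63
v 3.209 -3.316 -3.216
v 2.115 -2.681 -2.617
v 1.743 -2.932 -3.03
v 3.211 -3.151 -3.388
v 2.117 -2.516 -2.788
v 3.157 -3.049 -3.596
v 2.062 -2.414 -2.996
v 3.053 -3.026 -3.809
v 1.959 -2.391 -3.21
v 2.917 -3.085 -3.995
v 1.823 -2.45 -3.395
v 2.769 -3.218 -4.125
v 1.674 -2.583 -3.526
v 2.631 -3.404 -4.18
v 1.536 -2.769 -3.581
v 2.524 -3.615 -4.151
v 1.43 -2.98 -3.552
v 2.465 -3.819 -4.043
v 1.371 -3.184 -3.444
v 2.463 -3.984 -3.872
v 1.369 -3.349 -3.272
v 2.518 -4.086 -3.664
v 1.423 -3.451 -3.064
v 2.621 -4.109 -3.45
v 1.527 -3.474 -2.851
v 2.757 -4.05 -3.265
v 1.663 -3.415 -2.665
v 2.906 -3.917 -3.134
v 1.811 -3.282 -2.535
v 3.044 -3.731 -3.079
v 1.949 -3.096 -2.48
v 3.15 -3.52 -3.108
v 2.056 -2.885 -2.509
v -2.683 3.988 -0.752
v -2.023 4.253 -1.18
v -0.856 3.837 0.365
v -1.517 3.572 0.792
v -2.118 4.526 -1.035
v -0.951 4.11 0.51
v -2.299 4.718 -0.846
v -1.132 4.301 0.699
v -2.538 4.798 -0.644
v -1.372 4.382 0.901
v -2.8 4.755 -0.458
v -1.633 4.339 1.087
v -3.044 4.596 -0.317
v -1.877 4.179 1.228
v -3.233 4.343 -0.242
v -2.066 3.927 1.303
v -3.338 4.037 -0.245
v -2.172 3.621 1.3
v -3.344 3.723 -0.325
v -2.177 3.307 1.22
v -3.249 3.45 -0.47
v -2.082 3.034 1.075
v -3.068 3.259 -0.659
v -1.901 2.842 0.886
v -2.828 3.178 -0.861
v -1.662 2.762 0.684
v -2.567 3.221 -1.047
v -1.4 2.805 0.498
v -2.323 3.381 -1.188
v -1.156 2.964 0.357
v -2.134 3.633 -1.263
v -0.967 3.217 0.282
v -2.028 3.939 -1.26
v -0.862 3.523 0.285
v -3.507 -4.322 -2.565
v -3.073 -3.93 -2.799
v -4.033 -2.918 -1.195
v -3.284 -3.87 -2.942
v -3.534 -3.887 -3.02
v -3.779 -3.98 -3.019
v -3.977 -4.132 -2.939
v -4.094 -4.317 -2.795
v -4.109 -4.502 -2.611
v -4.021 -4.657 -2.418
v -3.843 -4.753 -2.251
v -3.608 -4.775 -2.139
v -3.355 -4.718 -2.1
v -3.129 -4.593 -2.141
v -2.968 -4.421 -2.255
v -2.9 -4.232 -2.423
v -2.937 -4.058 -2.616
v 1.794 2.084 -2.732
v 2.465 2.08 -2.485
v 1.495 1.3 -1.935
v 2.166 1.296 -1.688
v 1.755 1.873 -1.595
v 1.94 2.358 -2.087
v 2.02 1.022 -2.333
v 2.205 1.507 -2.825
v 2.605 1.423 -2.239
v 2.441 1.949 -1.783
v 1.519 1.431 -2.637
v 1.355 1.957 -2.181
f 2 1 4
f 2 4 3
f 4 1 5
f 4 5 3
f 5 1 6
f 5 6 3
f 6 1 7
f 6 7 3
f 7 1 8
f 7 8 3
f 8 1 9
f 8 9 3
f 9 1 10
f 9 10 3
f 10 1 11
f 10 11 3
f 11 1 12
f 11 12 3
f 12 1 13
f 12 13 3
f 13 1 2
f 13 2 3
f 15 14 18
f 15 18 16
f 16 18 19
f 16 19 17
f 18 14 20
f 18 20 19
f 19 20 21
f 19 21 17
f 20 14 22
f 20 22 21
f 21 22 23
f 21 23 17
f 22 14 24
f 22 24 23
f 23 24 25
f 23 25 17
f 24 14 26
f 24 26 25
f 25 26 27
f 25 27 17
f 26 14 28
f 26 28 27
f 27 28 29
f 27 29 17
f 28 14 30
f 28 30 29
f 29 30 31
f 29 31 17
f 30 14 32
f 30 32 31
f 31 32 33
f 31 33 17
f 32 14 34
f 32 34 33
f 33 34 35
f 33 35 17
f 34 14 36
f 34 36 35
f 35 36 37
f 35 37 17
f 36 14 38
f 36 38 37
f 37 38 39
f 37 39 17
f 38 14 40
f 38 40 39
f 39 40 41
f 39 41 17
f 40 14 42
f 40 42 41
f 41 42 43
f 41 43 17
f 42 14 44
f 42 44 43
f 43 44 45
f 43 45 17
f 44 14 46
f 44 46 45
f 45 46 47
f 45 47 17
f 46 14 15
f 46 15 47
f 47 15 16
f 47 16 17
f 49 48 52
f 49 52 50
f 50 52 53
f 50 53 51
f 52 48 54
f 52 54 53
f 53 54 55
f 53 55 51
f 54 48 56
f 54 56 55
f 55 56 57
f 55 57 51
f 56 48 58
f 56 58 57
f 57 58 59
f 57 59 51
f 58 48 60
f 58 60 59
f 59 60 61
f 59 61 51
f 60 48 62
f 60 62 61
f 61 62 63
f 61 63 51
f 62 48 64
f 62 64 63
f 63 64 65
f 63 65 51
f 64 48 66
f 64 66 65
f 65 66 67
f 65 67 51
f 66 48 68
f 66 68 67
f 67 68 69
f 67 69 51
f 68 48 70
f 68 70 69
f 69 70 71
f 69 71 51
f 70 48 72
f 70 72 71
f 71 72 73
f 71 73 51
f 72 48 74
f 72 74 73
f 73 74 75
f 73 75 51
f 74 48 76
f 74 76 75
f 75 76 77
f 75 77 51
f 76 48 78
f 76 78 77
f 77 78 79
f 77 79 51
f 78 48 80
f 78 80 79
f 79 80 81
f 79 81 51
f 80 48 49
f 80 49 81
f 81 49 50
f 81 50 51
f 83 82 85
f 83 85 84
f 85 82 86
f 85 86 84
f 86 82 87
f 86 87 84
f 87 82 88
f 87 88 84
f 88 82 89
f 88 89 84
f 89 82 90
f 89 90 84
f 90 82 91
f 90 91 84
f 91 82 92
f 91 92 84
f 92 82 93
f 92 93 84
f 93 82 94
f 93 94 84
f 94 82 95
f 94 95 84
f 95 82 96
f 95 96 84
f 96 82 97
f 96 97 84
f 97 82 98
f 97 98 84
f 98 82 83
f 98 83 84
f 99 110 104
f 99 104 100
f 99 100 106
f 99 106 109
f 99 109 110
f 100 104 108
f 104 110 103
f 110 109 101
f 109 106 105
f 106 100 107
f 102 108 103
f 102 103 101
f 102 101 105
f 102 105 107
f 102 107 108
f 103 108 104
f 101 103 110
f 105 101 109
f 107 105 106
f 108 107 100



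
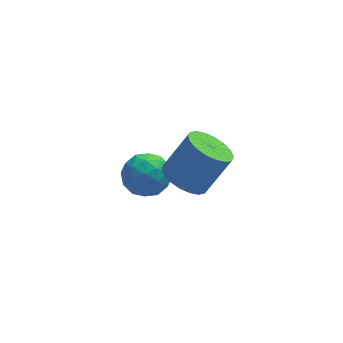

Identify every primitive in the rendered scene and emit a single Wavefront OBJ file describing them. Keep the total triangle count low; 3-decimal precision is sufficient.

v 0.614 0.666 -4.191
v 1.674 0.817 -3.844
v 0.306 -0.437 -2.776
v 1.366 -0.286 -2.429
v 0.63 0.563 -2.374
v 0.82 1.245 -3.249
v 1.16 -0.865 -3.371
v 1.35 -0.183 -4.246
v 2.011 -0.13 -3.337
v 1.683 0.753 -2.721
v 0.297 -0.373 -3.899
v -0.031 0.51 -3.283
v 1.171 0.838 -4.142
v 0.809 -0.458 -2.478
v 0.377 0.041 -2.446
v 0.999 0.129 -2.242
v 0.669 1.09 -3.792
v 1.292 1.178 -3.588
v 0.679 1.029 -2.724
v 0.688 -0.798 -3.032
v 1.311 -0.71 -2.828
v 0.981 0.251 -4.378
v 1.603 0.339 -4.174
v 1.301 -0.649 -3.896
v 1.992 0.37 -3.64
v 1.811 -0.278 -2.808
v 1.69 -0.618 -3.362
v 1.802 -0.217 -3.876
v 1.799 0.889 -3.277
v 1.618 0.241 -2.446
v 1.186 0.74 -2.413
v 1.298 1.141 -2.928
v 1.998 0.333 -2.98
v 0.362 0.139 -4.174
v 0.181 -0.509 -3.343
v 0.682 -0.761 -3.692
v 0.794 -0.36 -4.207
v 0.169 0.658 -3.812
v -0.012 0.01 -2.98
v 0.178 0.597 -2.744
v 0.29 0.998 -3.258
v -0.018 0.047 -3.64
v 1.876 -3.335 0.134
v 2.718 -3.224 -0.466
v 3.826 -2.914 1.146
v 2.984 -3.025 1.746
v 2.555 -2.792 -0.437
v 3.663 -2.482 1.175
v 2.257 -2.467 -0.294
v 3.365 -2.158 1.317
v 1.884 -2.314 -0.067
v 2.992 -2.005 1.545
v 1.509 -2.364 0.2
v 2.617 -2.054 1.812
v 1.207 -2.606 0.454
v 2.315 -2.296 2.066
v 1.038 -2.992 0.645
v 2.145 -2.682 2.256
v 1.034 -3.446 0.734
v 2.142 -3.136 2.346
v 1.197 -3.878 0.705
v 2.305 -3.568 2.317
v 1.495 -4.202 0.563
v 2.603 -3.893 2.174
v 1.868 -4.355 0.335
v 2.976 -4.046 1.947
v 2.243 -4.306 0.068
v 3.351 -3.996 1.68
v 2.545 -4.064 -0.186
v 3.653 -3.754 1.426
v 2.715 -3.678 -0.376
v 3.822 -3.368 1.235
f 1 38 17
f 38 12 41
f 17 41 6
f 38 41 17
f 1 17 13
f 17 6 18
f 13 18 2
f 17 18 13
f 1 13 22
f 13 2 23
f 22 23 8
f 13 23 22
f 1 22 34
f 22 8 37
f 34 37 11
f 22 37 34
f 1 34 38
f 34 11 42
f 38 42 12
f 34 42 38
f 2 18 29
f 18 6 32
f 29 32 10
f 18 32 29
f 6 41 19
f 41 12 40
f 19 40 5
f 41 40 19
f 12 42 39
f 42 11 35
f 39 35 3
f 42 35 39
f 11 37 36
f 37 8 24
f 36 24 7
f 37 24 36
f 8 23 28
f 23 2 25
f 28 25 9
f 23 25 28
f 4 30 16
f 30 10 31
f 16 31 5
f 30 31 16
f 4 16 14
f 16 5 15
f 14 15 3
f 16 15 14
f 4 14 21
f 14 3 20
f 21 20 7
f 14 20 21
f 4 21 26
f 21 7 27
f 26 27 9
f 21 27 26
f 4 26 30
f 26 9 33
f 30 33 10
f 26 33 30
f 5 31 19
f 31 10 32
f 19 32 6
f 31 32 19
f 3 15 39
f 15 5 40
f 39 40 12
f 15 40 39
f 7 20 36
f 20 3 35
f 36 35 11
f 20 35 36
f 9 27 28
f 27 7 24
f 28 24 8
f 27 24 28
f 10 33 29
f 33 9 25
f 29 25 2
f 33 25 29
f 44 43 47
f 44 47 45
f 45 47 48
f 45 48 46
f 47 43 49
f 47 49 48
f 48 49 50
f 48 50 46
f 49 43 51
f 49 51 50
f 50 51 52
f 50 52 46
f 51 43 53
f 51 53 52
f 52 53 54
f 52 54 46
f 53 43 55
f 53 55 54
f 54 55 56
f 54 56 46
f 55 43 57
f 55 57 56
f 56 57 58
f 56 58 46
f 57 43 59
f 57 59 58
f 58 59 60
f 58 60 46
f 59 43 61
f 59 61 60
f 60 61 62
f 60 62 46
f 61 43 63
f 61 63 62
f 62 63 64
f 62 64 46
f 63 43 65
f 63 65 64
f 64 65 66
f 64 66 46
f 65 43 67
f 65 67 66
f 66 67 68
f 66 68 46
f 67 43 69
f 67 69 68
f 68 69 70
f 68 70 46
f 69 43 71
f 69 71 70
f 70 71 72
f 70 72 46
f 71 43 44
f 71 44 72
f 72 44 45
f 72 45 46



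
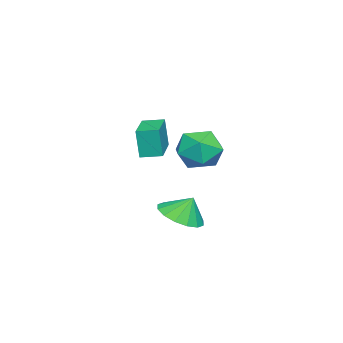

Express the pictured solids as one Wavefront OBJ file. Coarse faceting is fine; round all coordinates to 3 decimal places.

v 3.78 1.476 -3.351
v 4.662 1.134 -3.095
v 3.7 1.944 -2.449
v 4.754 1.58 -3.318
v 4.586 1.998 -3.55
v 4.201 2.276 -3.729
v 3.704 2.34 -3.807
v 3.227 2.172 -3.762
v 2.899 1.818 -3.608
v 2.807 1.372 -3.385
v 2.975 0.953 -3.152
v 3.36 0.675 -2.973
v 3.857 0.611 -2.896
v 4.334 0.779 -2.94
v -1.02 1.095 -0.664
v -0.589 1.738 -1.452
v -0.891 -0.318 -1.748
v -0.46 0.325 -2.536
v 0.12 0.108 -1.622
v 0.04 0.981 -0.952
v -1.52 0.439 -2.248
v -1.6 1.312 -1.578
v -0.899 1.333 -2.431
v 0.115 1.128 -2.043
v -1.595 0.292 -1.157
v -0.581 0.087 -0.769
v 0.414 -1.095 -1.238
v 0.395 -1.256 0.072
v 0.209 -0.235 -1.135
v 0.19 -0.396 0.175
v 2.35 -0.644 -1.155
v 2.331 -0.805 0.155
v 2.145 0.216 -1.052
v 2.126 0.055 0.258
f 2 1 4
f 2 4 3
f 4 1 5
f 4 5 3
f 5 1 6
f 5 6 3
f 6 1 7
f 6 7 3
f 7 1 8
f 7 8 3
f 8 1 9
f 8 9 3
f 9 1 10
f 9 10 3
f 10 1 11
f 10 11 3
f 11 1 12
f 11 12 3
f 12 1 13
f 12 13 3
f 13 1 14
f 13 14 3
f 14 1 2
f 14 2 3
f 15 26 20
f 15 20 16
f 15 16 22
f 15 22 25
f 15 25 26
f 16 20 24
f 20 26 19
f 26 25 17
f 25 22 21
f 22 16 23
f 18 24 19
f 18 19 17
f 18 17 21
f 18 21 23
f 18 23 24
f 19 24 20
f 17 19 26
f 21 17 25
f 23 21 22
f 24 23 16
f 28 30 27
f 31 28 27
f 27 30 29
f 29 31 27
f 28 34 30
f 32 28 31
f 32 34 28
f 30 34 29
f 33 31 29
f 29 34 33
f 33 32 31
f 34 32 33



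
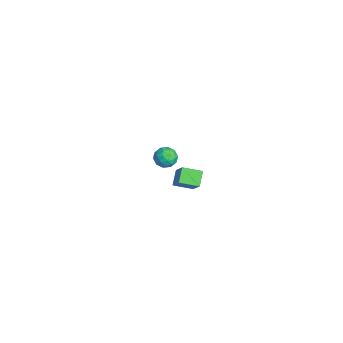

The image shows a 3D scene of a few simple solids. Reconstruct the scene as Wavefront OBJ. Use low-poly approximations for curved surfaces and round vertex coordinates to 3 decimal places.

v -3.267 2 -2.623
v -2.82 1.769 -3.16
v -4.12 1.271 -3.02
v -3.673 1.04 -3.557
v -3.53 0.862 -2.858
v -3.002 1.313 -2.612
v -3.938 1.727 -3.568
v -3.41 2.178 -3.322
v -3.234 1.601 -3.744
v -2.982 1.066 -3.305
v -3.958 1.974 -2.875
v -3.706 1.439 -2.436
v -2.968 1.949 -2.856
v -3.972 1.091 -3.324
v -3.887 0.987 -2.912
v -3.625 0.851 -3.228
v -3.076 1.681 -2.534
v -2.813 1.545 -2.85
v -3.23 1.012 -2.672
v -4.127 1.495 -3.33
v -3.864 1.359 -3.646
v -3.315 2.189 -2.952
v -3.053 2.053 -3.268
v -3.71 2.028 -3.508
v -2.949 1.714 -3.516
v -3.451 1.285 -3.749
v -3.606 1.689 -3.756
v -3.296 1.954 -3.611
v -2.801 1.4 -3.257
v -3.303 0.971 -3.491
v -3.218 0.867 -3.08
v -2.908 1.132 -2.935
v -3.045 1.301 -3.601
v -3.637 2.069 -2.689
v -4.139 1.64 -2.923
v -4.032 1.908 -3.245
v -3.722 2.173 -3.1
v -3.489 1.755 -2.431
v -3.991 1.326 -2.664
v -3.644 1.086 -2.569
v -3.334 1.351 -2.424
v -3.895 1.739 -2.579
v 3.583 0.565 0.931
v 2.904 0.875 1.52
v 3.791 1.6 0.625
v 3.112 1.911 1.213
v 4.608 0.689 2.047
v 3.929 1 2.635
v 4.816 1.725 1.74
v 4.137 2.035 2.329
f 1 38 17
f 38 12 41
f 17 41 6
f 38 41 17
f 1 17 13
f 17 6 18
f 13 18 2
f 17 18 13
f 1 13 22
f 13 2 23
f 22 23 8
f 13 23 22
f 1 22 34
f 22 8 37
f 34 37 11
f 22 37 34
f 1 34 38
f 34 11 42
f 38 42 12
f 34 42 38
f 2 18 29
f 18 6 32
f 29 32 10
f 18 32 29
f 6 41 19
f 41 12 40
f 19 40 5
f 41 40 19
f 12 42 39
f 42 11 35
f 39 35 3
f 42 35 39
f 11 37 36
f 37 8 24
f 36 24 7
f 37 24 36
f 8 23 28
f 23 2 25
f 28 25 9
f 23 25 28
f 4 30 16
f 30 10 31
f 16 31 5
f 30 31 16
f 4 16 14
f 16 5 15
f 14 15 3
f 16 15 14
f 4 14 21
f 14 3 20
f 21 20 7
f 14 20 21
f 4 21 26
f 21 7 27
f 26 27 9
f 21 27 26
f 4 26 30
f 26 9 33
f 30 33 10
f 26 33 30
f 5 31 19
f 31 10 32
f 19 32 6
f 31 32 19
f 3 15 39
f 15 5 40
f 39 40 12
f 15 40 39
f 7 20 36
f 20 3 35
f 36 35 11
f 20 35 36
f 9 27 28
f 27 7 24
f 28 24 8
f 27 24 28
f 10 33 29
f 33 9 25
f 29 25 2
f 33 25 29
f 44 46 43
f 47 44 43
f 43 46 45
f 45 47 43
f 44 50 46
f 48 44 47
f 48 50 44
f 46 50 45
f 49 47 45
f 45 50 49
f 49 48 47
f 50 48 49



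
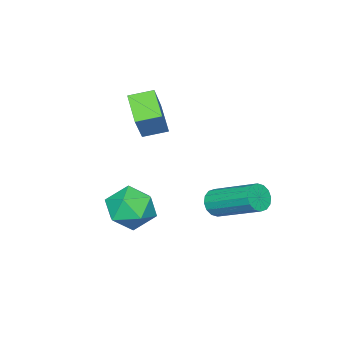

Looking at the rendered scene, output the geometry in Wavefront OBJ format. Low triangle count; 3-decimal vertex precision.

v 0.087 -0.181 -2.951
v 0.337 0.073 -3.434
v 0.344 1.895 -2.471
v 0.093 1.641 -1.989
v 0.031 0.099 -3.479
v 0.038 1.92 -2.517
v -0.26 0.049 -3.384
v -0.253 1.87 -2.421
v -0.459 -0.062 -3.172
v -0.452 1.759 -2.21
v -0.511 -0.205 -2.901
v -0.504 1.617 -1.939
v -0.403 -0.341 -2.644
v -0.396 1.48 -1.681
v -0.164 -0.435 -2.469
v -0.157 1.387 -1.506
v 0.142 -0.46 -2.423
v 0.149 1.361 -1.461
v 0.433 -0.41 -2.519
v 0.44 1.411 -1.556
v 0.632 -0.299 -2.73
v 0.639 1.522 -1.768
v 0.684 -0.157 -3.001
v 0.691 1.665 -2.039
v 0.576 -0.02 -3.259
v 0.583 1.801 -2.296
v 0.469 -1.951 0.23
v -0.194 -2.799 0.96
v 1.365 -1.553 1.507
v 0.702 -2.401 2.237
v 1.098 -2.639 0.003
v 0.435 -3.487 0.733
v 1.994 -2.241 1.28
v 1.331 -3.089 2.01
v 1.827 -1.781 -2.322
v 2.489 -1.191 -1.841
v 3.051 -2.489 -3.139
v 3.713 -1.899 -2.658
v 3.218 -2.619 -2.152
v 2.462 -2.181 -1.647
v 3.078 -1.499 -3.333
v 2.322 -1.061 -2.828
v 3.263 -1.016 -2.466
v 3.349 -1.708 -1.736
v 2.191 -1.972 -3.244
v 2.277 -2.664 -2.514
f 2 1 5
f 2 5 3
f 3 5 6
f 3 6 4
f 5 1 7
f 5 7 6
f 6 7 8
f 6 8 4
f 7 1 9
f 7 9 8
f 8 9 10
f 8 10 4
f 9 1 11
f 9 11 10
f 10 11 12
f 10 12 4
f 11 1 13
f 11 13 12
f 12 13 14
f 12 14 4
f 13 1 15
f 13 15 14
f 14 15 16
f 14 16 4
f 15 1 17
f 15 17 16
f 16 17 18
f 16 18 4
f 17 1 19
f 17 19 18
f 18 19 20
f 18 20 4
f 19 1 21
f 19 21 20
f 20 21 22
f 20 22 4
f 21 1 23
f 21 23 22
f 22 23 24
f 22 24 4
f 23 1 25
f 23 25 24
f 24 25 26
f 24 26 4
f 25 1 2
f 25 2 26
f 26 2 3
f 26 3 4
f 28 30 27
f 31 28 27
f 27 30 29
f 29 31 27
f 28 34 30
f 32 28 31
f 32 34 28
f 30 34 29
f 33 31 29
f 29 34 33
f 33 32 31
f 34 32 33
f 35 46 40
f 35 40 36
f 35 36 42
f 35 42 45
f 35 45 46
f 36 40 44
f 40 46 39
f 46 45 37
f 45 42 41
f 42 36 43
f 38 44 39
f 38 39 37
f 38 37 41
f 38 41 43
f 38 43 44
f 39 44 40
f 37 39 46
f 41 37 45
f 43 41 42
f 44 43 36



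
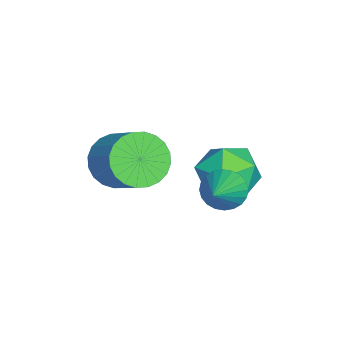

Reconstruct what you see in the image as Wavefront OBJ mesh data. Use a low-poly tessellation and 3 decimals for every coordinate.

v 2.395 -0.577 -3.337
v 2.777 -0.251 -3.866
v 3.905 -0.803 -2.383
v 2.708 -0.029 -3.702
v 2.59 0.111 -3.483
v 2.443 0.145 -3.242
v 2.288 0.069 -3.015
v 2.15 -0.105 -2.837
v 2.049 -0.351 -2.735
v 2.001 -0.631 -2.724
v 2.012 -0.904 -2.807
v 2.082 -1.126 -2.971
v 2.2 -1.265 -3.19
v 2.347 -1.3 -3.431
v 2.501 -1.224 -3.658
v 2.64 -1.05 -3.836
v 2.741 -0.804 -3.938
v 2.789 -0.523 -3.949
v 0.459 0.458 -4.244
v 1.028 0.271 -3.267
v 0.352 -1.371 -4.533
v 0.921 -1.558 -3.556
v -0.146 -1.141 -3.526
v -0.08 -0.011 -3.347
v 1.46 -1.089 -4.453
v 1.526 0.041 -4.274
v 1.647 -0.686 -3.396
v 0.655 -0.718 -2.824
v 0.725 -0.382 -4.976
v -0.267 -0.414 -4.404
v 2.802 -3.628 -1.895
v 3.47 -3.681 -2.597
v 4.445 -2.925 -1.727
v 3.778 -2.872 -1.025
v 3.296 -3.356 -2.685
v 4.272 -2.6 -1.814
v 3.047 -3.072 -2.652
v 4.023 -2.317 -1.781
v 2.761 -2.874 -2.504
v 3.737 -2.118 -1.633
v 2.482 -2.789 -2.263
v 3.457 -2.034 -1.393
v 2.251 -2.833 -1.967
v 3.226 -2.078 -1.096
v 2.104 -2.998 -1.659
v 3.079 -2.242 -0.789
v 2.063 -3.258 -1.388
v 3.038 -2.503 -0.517
v 2.135 -3.575 -1.193
v 3.11 -2.819 -0.323
v 2.308 -3.9 -1.106
v 3.284 -3.144 -0.235
v 2.557 -4.183 -1.139
v 3.533 -3.428 -0.268
v 2.843 -4.382 -1.287
v 3.819 -3.626 -0.416
v 3.123 -4.466 -1.527
v 4.098 -3.711 -0.657
v 3.354 -4.422 -1.824
v 4.329 -3.667 -0.953
v 3.501 -4.258 -2.131
v 4.476 -3.502 -1.261
v 3.542 -3.997 -2.403
v 4.517 -3.242 -1.532
f 2 1 4
f 2 4 3
f 4 1 5
f 4 5 3
f 5 1 6
f 5 6 3
f 6 1 7
f 6 7 3
f 7 1 8
f 7 8 3
f 8 1 9
f 8 9 3
f 9 1 10
f 9 10 3
f 10 1 11
f 10 11 3
f 11 1 12
f 11 12 3
f 12 1 13
f 12 13 3
f 13 1 14
f 13 14 3
f 14 1 15
f 14 15 3
f 15 1 16
f 15 16 3
f 16 1 17
f 16 17 3
f 17 1 18
f 17 18 3
f 18 1 2
f 18 2 3
f 19 30 24
f 19 24 20
f 19 20 26
f 19 26 29
f 19 29 30
f 20 24 28
f 24 30 23
f 30 29 21
f 29 26 25
f 26 20 27
f 22 28 23
f 22 23 21
f 22 21 25
f 22 25 27
f 22 27 28
f 23 28 24
f 21 23 30
f 25 21 29
f 27 25 26
f 28 27 20
f 32 31 35
f 32 35 33
f 33 35 36
f 33 36 34
f 35 31 37
f 35 37 36
f 36 37 38
f 36 38 34
f 37 31 39
f 37 39 38
f 38 39 40
f 38 40 34
f 39 31 41
f 39 41 40
f 40 41 42
f 40 42 34
f 41 31 43
f 41 43 42
f 42 43 44
f 42 44 34
f 43 31 45
f 43 45 44
f 44 45 46
f 44 46 34
f 45 31 47
f 45 47 46
f 46 47 48
f 46 48 34
f 47 31 49
f 47 49 48
f 48 49 50
f 48 50 34
f 49 31 51
f 49 51 50
f 50 51 52
f 50 52 34
f 51 31 53
f 51 53 52
f 52 53 54
f 52 54 34
f 53 31 55
f 53 55 54
f 54 55 56
f 54 56 34
f 55 31 57
f 55 57 56
f 56 57 58
f 56 58 34
f 57 31 59
f 57 59 58
f 58 59 60
f 58 60 34
f 59 31 61
f 59 61 60
f 60 61 62
f 60 62 34
f 61 31 63
f 61 63 62
f 62 63 64
f 62 64 34
f 63 31 32
f 63 32 64
f 64 32 33
f 64 33 34



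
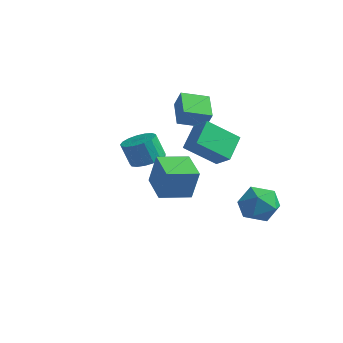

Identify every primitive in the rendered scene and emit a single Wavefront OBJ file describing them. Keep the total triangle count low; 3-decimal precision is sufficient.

v -1.536 1.719 -1.712
v -1.038 2.436 -1.424
v -1.466 2.219 -0.141
v -1.964 1.501 -0.428
v -1.428 2.613 -1.524
v -1.856 2.396 -0.241
v -1.844 2.584 -1.668
v -2.272 2.367 -0.385
v -2.189 2.358 -1.821
v -2.617 2.141 -0.538
v -2.384 1.984 -1.949
v -2.812 1.767 -0.666
v -2.385 1.55 -2.023
v -2.813 1.333 -0.74
v -2.192 1.155 -2.026
v -2.62 0.938 -0.742
v -1.848 0.888 -1.956
v -2.276 0.671 -0.673
v -1.433 0.812 -1.831
v -1.861 0.595 -0.547
v -1.041 0.944 -1.678
v -1.469 0.726 -0.395
v -0.763 1.253 -1.533
v -1.191 1.035 -0.25
v -0.662 1.668 -1.429
v -1.09 1.451 -0.145
v -0.761 2.096 -1.389
v -1.189 1.878 -0.106
v 4.129 4.33 -3.034
v 4.724 3.688 -3.806
v 2.516 3.892 -3.914
v 3.111 3.25 -4.686
v 3.025 2.897 -3.577
v 4.022 3.167 -3.033
v 3.218 4.413 -4.687
v 4.215 4.683 -4.143
v 4.161 3.739 -4.828
v 4.042 2.803 -4.142
v 3.198 4.777 -3.578
v 3.079 3.841 -2.892
v 0.013 2.032 1.073
v 0.48 1.968 2.001
v -1.058 3.112 1.687
v -0.592 3.048 2.614
v 0.892 3.112 0.706
v 1.358 3.048 1.633
v -0.18 4.192 1.319
v 0.287 4.128 2.247
v 3.325 0.903 -0.193
v 2.286 -0.247 0.958
v 2.967 2.104 0.685
v 1.928 0.955 1.835
v 4.272 0.705 0.465
v 3.233 -0.444 1.615
v 3.914 1.907 1.342
v 2.875 0.757 2.493
v 3.243 -3.073 -0.874
v 3.699 -3.069 0.753
v 1.925 -2.225 -0.506
v 2.382 -2.221 1.121
v 4.038 -1.739 -1.101
v 4.495 -1.735 0.526
v 2.721 -0.891 -0.733
v 3.177 -0.887 0.894
f 2 1 5
f 2 5 3
f 3 5 6
f 3 6 4
f 5 1 7
f 5 7 6
f 6 7 8
f 6 8 4
f 7 1 9
f 7 9 8
f 8 9 10
f 8 10 4
f 9 1 11
f 9 11 10
f 10 11 12
f 10 12 4
f 11 1 13
f 11 13 12
f 12 13 14
f 12 14 4
f 13 1 15
f 13 15 14
f 14 15 16
f 14 16 4
f 15 1 17
f 15 17 16
f 16 17 18
f 16 18 4
f 17 1 19
f 17 19 18
f 18 19 20
f 18 20 4
f 19 1 21
f 19 21 20
f 20 21 22
f 20 22 4
f 21 1 23
f 21 23 22
f 22 23 24
f 22 24 4
f 23 1 25
f 23 25 24
f 24 25 26
f 24 26 4
f 25 1 27
f 25 27 26
f 26 27 28
f 26 28 4
f 27 1 2
f 27 2 28
f 28 2 3
f 28 3 4
f 29 40 34
f 29 34 30
f 29 30 36
f 29 36 39
f 29 39 40
f 30 34 38
f 34 40 33
f 40 39 31
f 39 36 35
f 36 30 37
f 32 38 33
f 32 33 31
f 32 31 35
f 32 35 37
f 32 37 38
f 33 38 34
f 31 33 40
f 35 31 39
f 37 35 36
f 38 37 30
f 42 44 41
f 45 42 41
f 41 44 43
f 43 45 41
f 42 48 44
f 46 42 45
f 46 48 42
f 44 48 43
f 47 45 43
f 43 48 47
f 47 46 45
f 48 46 47
f 50 52 49
f 53 50 49
f 49 52 51
f 51 53 49
f 50 56 52
f 54 50 53
f 54 56 50
f 52 56 51
f 55 53 51
f 51 56 55
f 55 54 53
f 56 54 55
f 58 60 57
f 61 58 57
f 57 60 59
f 59 61 57
f 58 64 60
f 62 58 61
f 62 64 58
f 60 64 59
f 63 61 59
f 59 64 63
f 63 62 61
f 64 62 63



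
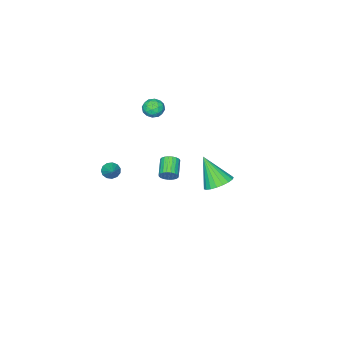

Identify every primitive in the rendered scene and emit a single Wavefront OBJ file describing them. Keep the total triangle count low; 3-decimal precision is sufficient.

v -0.327 -1.275 -0.418
v 0.006 -1.37 -0.003
v -0.801 -2.04 0.492
v -1.133 -1.945 0.078
v -0.103 -1.186 0.066
v -0.91 -1.856 0.561
v -0.252 -1.018 0.052
v -1.059 -1.689 0.547
v -0.413 -0.895 -0.044
v -1.22 -1.565 0.451
v -0.559 -0.837 -0.204
v -1.366 -1.507 0.291
v -0.665 -0.855 -0.401
v -1.472 -1.525 0.094
v -0.713 -0.945 -0.601
v -1.52 -1.615 -0.106
v -0.694 -1.093 -0.769
v -1.501 -1.763 -0.274
v -0.611 -1.272 -0.877
v -1.418 -1.942 -0.382
v -0.479 -1.451 -0.905
v -1.286 -2.122 -0.409
v -0.321 -1.6 -0.848
v -1.128 -2.271 -0.353
v -0.163 -1.693 -0.718
v -0.97 -2.363 -0.223
v -0.034 -1.714 -0.535
v -0.841 -2.384 -0.04
v 0.044 -1.658 -0.332
v -0.763 -2.328 0.163
v 0.059 -1.536 -0.144
v -0.748 -2.207 0.351
v 1.45 3.962 3.022
v 2.157 3.616 2.76
v 1.51 2.938 4.538
v 2.272 3.887 2.939
v 2.245 4.172 3.132
v 2.081 4.42 3.307
v 1.808 4.589 3.432
v 1.472 4.65 3.487
v 1.133 4.592 3.461
v 0.849 4.425 3.359
v 0.668 4.178 3.199
v 0.623 3.894 3.009
v 0.72 3.621 2.821
v 0.944 3.408 2.668
v 1.255 3.29 2.576
v 1.6 3.289 2.561
v 1.919 3.404 2.626
v 2.877 -2.364 1.283
v 3.239 -2.324 0.912
v 3.483 -1.576 1.957
v 3.038 -2.12 0.853
v 2.786 -1.992 0.931
v 2.563 -1.983 1.121
v 2.44 -2.094 1.362
v 2.455 -2.291 1.578
v 2.605 -2.511 1.701
v 2.841 -2.684 1.691
v 3.089 -2.756 1.552
v 3.269 -2.703 1.327
v 3.326 -2.542 1.089
v -1.478 -2.846 3.532
v -1.146 -3.247 3.941
v -1.674 -3.673 2.879
v -1.342 -4.074 3.288
v -1.924 -3.819 3.475
v -1.803 -3.307 3.878
v -1.017 -3.613 2.942
v -0.896 -3.101 3.345
v -0.861 -3.721 3.576
v -1.422 -3.848 3.906
v -1.398 -3.072 2.914
v -1.959 -3.199 3.244
v -1.295 -2.974 3.794
v -1.525 -3.946 3.026
v -1.867 -3.796 3.136
v -1.672 -4.032 3.377
v -1.681 -3.009 3.757
v -1.486 -3.245 3.997
v -1.943 -3.581 3.723
v -1.334 -3.675 2.823
v -1.139 -3.911 3.063
v -1.148 -2.888 3.443
v -0.953 -3.124 3.684
v -0.877 -3.339 3.097
v -0.932 -3.488 3.82
v -1.047 -3.975 3.436
v -0.857 -3.703 3.233
v -0.785 -3.403 3.47
v -1.262 -3.563 4.014
v -1.377 -4.049 3.63
v -1.719 -3.899 3.74
v -1.648 -3.599 3.977
v -1.094 -3.842 3.799
v -1.443 -2.871 3.19
v -1.558 -3.357 2.806
v -1.172 -3.321 2.843
v -1.101 -3.021 3.08
v -1.773 -2.945 3.384
v -1.888 -3.432 3
v -2.035 -3.517 3.35
v -1.963 -3.217 3.587
v -1.726 -3.078 3.021
f 2 1 5
f 2 5 3
f 3 5 6
f 3 6 4
f 5 1 7
f 5 7 6
f 6 7 8
f 6 8 4
f 7 1 9
f 7 9 8
f 8 9 10
f 8 10 4
f 9 1 11
f 9 11 10
f 10 11 12
f 10 12 4
f 11 1 13
f 11 13 12
f 12 13 14
f 12 14 4
f 13 1 15
f 13 15 14
f 14 15 16
f 14 16 4
f 15 1 17
f 15 17 16
f 16 17 18
f 16 18 4
f 17 1 19
f 17 19 18
f 18 19 20
f 18 20 4
f 19 1 21
f 19 21 20
f 20 21 22
f 20 22 4
f 21 1 23
f 21 23 22
f 22 23 24
f 22 24 4
f 23 1 25
f 23 25 24
f 24 25 26
f 24 26 4
f 25 1 27
f 25 27 26
f 26 27 28
f 26 28 4
f 27 1 29
f 27 29 28
f 28 29 30
f 28 30 4
f 29 1 31
f 29 31 30
f 30 31 32
f 30 32 4
f 31 1 2
f 31 2 32
f 32 2 3
f 32 3 4
f 34 33 36
f 34 36 35
f 36 33 37
f 36 37 35
f 37 33 38
f 37 38 35
f 38 33 39
f 38 39 35
f 39 33 40
f 39 40 35
f 40 33 41
f 40 41 35
f 41 33 42
f 41 42 35
f 42 33 43
f 42 43 35
f 43 33 44
f 43 44 35
f 44 33 45
f 44 45 35
f 45 33 46
f 45 46 35
f 46 33 47
f 46 47 35
f 47 33 48
f 47 48 35
f 48 33 49
f 48 49 35
f 49 33 34
f 49 34 35
f 51 50 53
f 51 53 52
f 53 50 54
f 53 54 52
f 54 50 55
f 54 55 52
f 55 50 56
f 55 56 52
f 56 50 57
f 56 57 52
f 57 50 58
f 57 58 52
f 58 50 59
f 58 59 52
f 59 50 60
f 59 60 52
f 60 50 61
f 60 61 52
f 61 50 62
f 61 62 52
f 62 50 51
f 62 51 52
f 63 100 79
f 100 74 103
f 79 103 68
f 100 103 79
f 63 79 75
f 79 68 80
f 75 80 64
f 79 80 75
f 63 75 84
f 75 64 85
f 84 85 70
f 75 85 84
f 63 84 96
f 84 70 99
f 96 99 73
f 84 99 96
f 63 96 100
f 96 73 104
f 100 104 74
f 96 104 100
f 64 80 91
f 80 68 94
f 91 94 72
f 80 94 91
f 68 103 81
f 103 74 102
f 81 102 67
f 103 102 81
f 74 104 101
f 104 73 97
f 101 97 65
f 104 97 101
f 73 99 98
f 99 70 86
f 98 86 69
f 99 86 98
f 70 85 90
f 85 64 87
f 90 87 71
f 85 87 90
f 66 92 78
f 92 72 93
f 78 93 67
f 92 93 78
f 66 78 76
f 78 67 77
f 76 77 65
f 78 77 76
f 66 76 83
f 76 65 82
f 83 82 69
f 76 82 83
f 66 83 88
f 83 69 89
f 88 89 71
f 83 89 88
f 66 88 92
f 88 71 95
f 92 95 72
f 88 95 92
f 67 93 81
f 93 72 94
f 81 94 68
f 93 94 81
f 65 77 101
f 77 67 102
f 101 102 74
f 77 102 101
f 69 82 98
f 82 65 97
f 98 97 73
f 82 97 98
f 71 89 90
f 89 69 86
f 90 86 70
f 89 86 90
f 72 95 91
f 95 71 87
f 91 87 64
f 95 87 91



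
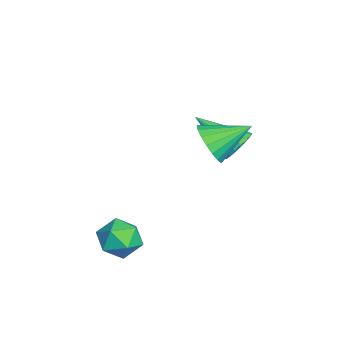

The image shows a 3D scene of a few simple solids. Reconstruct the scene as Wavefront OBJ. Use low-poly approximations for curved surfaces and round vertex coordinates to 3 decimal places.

v 1.753 2.231 2.537
v 2.38 2.605 1.994
v 1.547 3.689 3.303
v 2.036 2.664 1.789
v 1.636 2.638 1.731
v 1.259 2.531 1.833
v 0.98 2.365 2.075
v 0.854 2.172 2.408
v 0.906 1.991 2.767
v 1.125 1.857 3.08
v 1.469 1.798 3.285
v 1.869 1.824 3.342
v 2.246 1.931 3.24
v 2.525 2.097 2.999
v 2.652 2.29 2.666
v 2.6 2.471 2.307
v 2.59 -0.064 -2.109
v 3.243 -0.606 -1.769
v 1.617 -1.174 -2.011
v 2.27 -1.716 -1.671
v 1.952 -1.017 -1.174
v 2.554 -0.331 -1.235
v 2.306 -1.449 -2.545
v 2.908 -0.763 -2.606
v 3.068 -1.463 -2.038
v 2.849 -1.195 -1.191
v 2.011 -0.585 -2.589
v 1.792 -0.317 -1.742
v -1.814 3.44 -0.052
v -1.478 3.762 0.562
v -2.466 1.86 1.132
v -1.819 3.903 0.563
v -2.158 3.939 0.423
v -2.418 3.86 0.174
v -2.54 3.685 -0.126
v -2.495 3.454 -0.41
v -2.294 3.219 -0.612
v -1.984 3.036 -0.685
v -1.634 2.945 -0.614
v -1.325 2.967 -0.414
v -1.128 3.098 -0.131
v -1.088 3.307 0.17
v -1.215 3.547 0.42
f 2 1 4
f 2 4 3
f 4 1 5
f 4 5 3
f 5 1 6
f 5 6 3
f 6 1 7
f 6 7 3
f 7 1 8
f 7 8 3
f 8 1 9
f 8 9 3
f 9 1 10
f 9 10 3
f 10 1 11
f 10 11 3
f 11 1 12
f 11 12 3
f 12 1 13
f 12 13 3
f 13 1 14
f 13 14 3
f 14 1 15
f 14 15 3
f 15 1 16
f 15 16 3
f 16 1 2
f 16 2 3
f 17 28 22
f 17 22 18
f 17 18 24
f 17 24 27
f 17 27 28
f 18 22 26
f 22 28 21
f 28 27 19
f 27 24 23
f 24 18 25
f 20 26 21
f 20 21 19
f 20 19 23
f 20 23 25
f 20 25 26
f 21 26 22
f 19 21 28
f 23 19 27
f 25 23 24
f 26 25 18
f 30 29 32
f 30 32 31
f 32 29 33
f 32 33 31
f 33 29 34
f 33 34 31
f 34 29 35
f 34 35 31
f 35 29 36
f 35 36 31
f 36 29 37
f 36 37 31
f 37 29 38
f 37 38 31
f 38 29 39
f 38 39 31
f 39 29 40
f 39 40 31
f 40 29 41
f 40 41 31
f 41 29 42
f 41 42 31
f 42 29 43
f 42 43 31
f 43 29 30
f 43 30 31

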